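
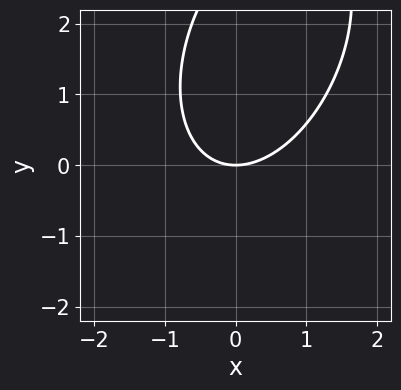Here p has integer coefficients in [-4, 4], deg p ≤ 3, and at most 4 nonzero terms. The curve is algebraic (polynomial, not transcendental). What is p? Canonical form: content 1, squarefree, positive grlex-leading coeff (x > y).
1. Degree: a generic line meets the curve in up to 2 points, so deg p = 2.
2. Checking where it meets the axes: it meets the x-axis at x = 0 (among the integer gridlines); it crosses the y-axis at the gridline y = 0.
3. These observations pin down the coefficients.

2*x^2 - x*y + y^2 - 3*y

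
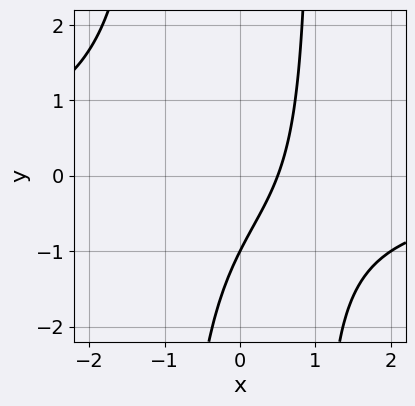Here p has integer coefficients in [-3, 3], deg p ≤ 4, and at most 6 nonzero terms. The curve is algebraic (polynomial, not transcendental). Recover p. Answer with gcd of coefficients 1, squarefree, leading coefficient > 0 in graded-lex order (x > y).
First, the degree is 3 — a generic line meets the curve in up to 3 points.
Then, against the integer gridlines: one y-axis crossing is at y = -1.
Finally, fitting integer coefficients to these (and the overall shape) gives p.

x^2*y + 2*x - y - 1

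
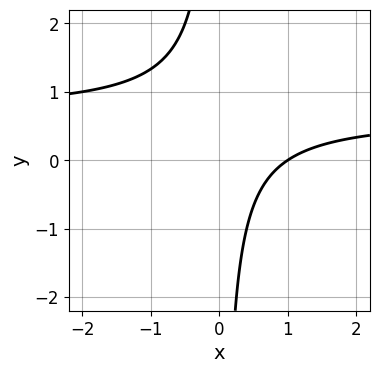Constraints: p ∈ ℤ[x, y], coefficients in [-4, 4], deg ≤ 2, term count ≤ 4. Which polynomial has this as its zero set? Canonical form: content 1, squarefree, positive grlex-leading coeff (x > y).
First, degree: no degree-1 curve has this shape, so deg p = 2.
Next, against the integer gridlines: the curve avoids every integer y-axis point in the box; one x-axis crossing is at x = 1.
Finally, matching integer coefficients to the picture gives p.

3*x*y - 2*x + 2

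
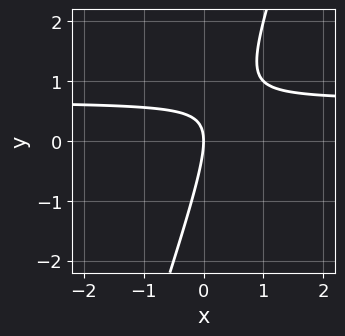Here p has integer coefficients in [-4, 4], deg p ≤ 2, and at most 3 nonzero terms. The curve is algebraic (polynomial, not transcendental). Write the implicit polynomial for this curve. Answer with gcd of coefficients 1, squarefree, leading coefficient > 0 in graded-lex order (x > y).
Degree: a generic line meets the curve in up to 2 points, so deg p = 2.
Observable constraints: one y-axis crossing is at y = 0; it meets the x-axis at x = 0 (among the integer gridlines).
Together with the visible shape, these determine p as stated.

3*x*y - y^2 - 2*x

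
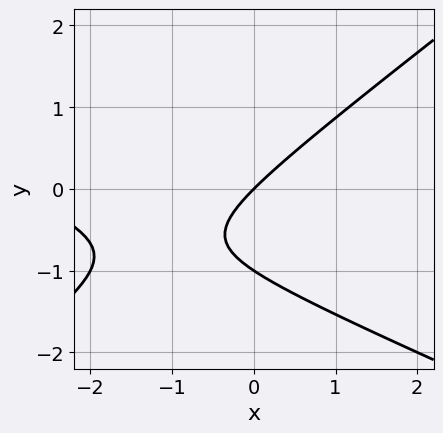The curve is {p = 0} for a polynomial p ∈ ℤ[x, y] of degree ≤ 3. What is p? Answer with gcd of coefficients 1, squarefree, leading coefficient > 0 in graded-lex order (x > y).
1. Degree: a generic line meets the curve in up to 2 points, so deg p = 2.
2. Reading off the gridlines: one x-axis crossing is at x = 0; the y-axis gridline crossings are at y ∈ {-1, 0}.
3. Together with the visible shape, these determine p as stated.

x^2 + x*y - 3*y^2 + 3*x - 3*y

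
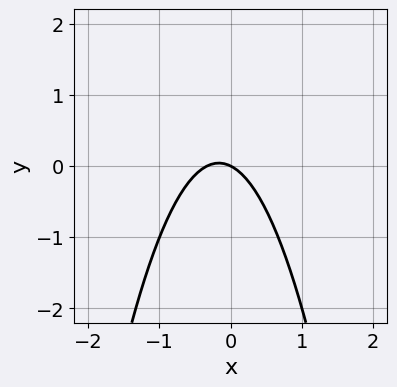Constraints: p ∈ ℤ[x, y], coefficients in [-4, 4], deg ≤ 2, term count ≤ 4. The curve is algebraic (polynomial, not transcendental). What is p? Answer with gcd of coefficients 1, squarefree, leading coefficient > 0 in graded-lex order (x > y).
(a) The degree is 2 — the shape is more complex than any degree-1 curve.
(b) Observable constraints: it meets the x-axis at x = 0 (among the integer gridlines); it crosses the y-axis at the gridline y = 0.
(c) Assembling these constraints gives the stated polynomial.

3*x^2 + x + 2*y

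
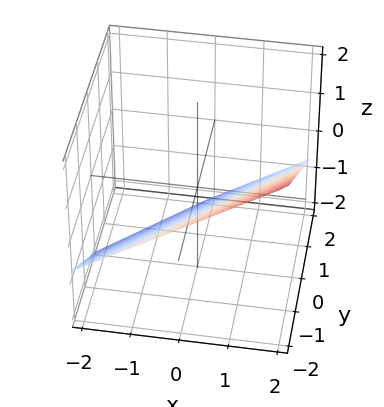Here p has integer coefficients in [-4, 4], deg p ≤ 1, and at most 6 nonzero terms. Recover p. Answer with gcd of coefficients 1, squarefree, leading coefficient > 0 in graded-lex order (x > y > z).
2*x - 2*y - 3*z - 2

First, deg p = 1. The surface is flat (a plane).
Next, checking where it meets the axes: it meets the y-axis at y = -1 (among the integer gridlines); it crosses the x-axis at the gridline x = 1.
Finally, the integer polynomial consistent with all of this is the stated p.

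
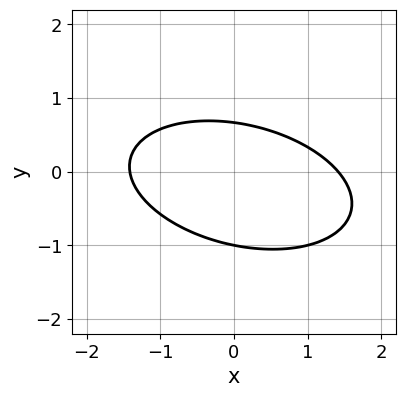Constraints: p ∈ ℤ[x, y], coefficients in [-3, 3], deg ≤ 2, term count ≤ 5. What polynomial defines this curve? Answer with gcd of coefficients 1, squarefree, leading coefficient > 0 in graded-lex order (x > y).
x^2 + x*y + 3*y^2 + y - 2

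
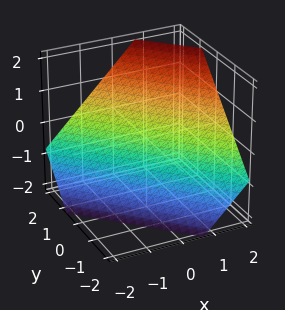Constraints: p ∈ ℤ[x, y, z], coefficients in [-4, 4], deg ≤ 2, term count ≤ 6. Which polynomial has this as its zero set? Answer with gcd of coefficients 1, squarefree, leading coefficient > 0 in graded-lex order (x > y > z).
3*x + 3*y - 3*z - 2

First, degree: the surface is flat (a plane), so deg p = 1.
Finally, matching integer coefficients to the picture gives p.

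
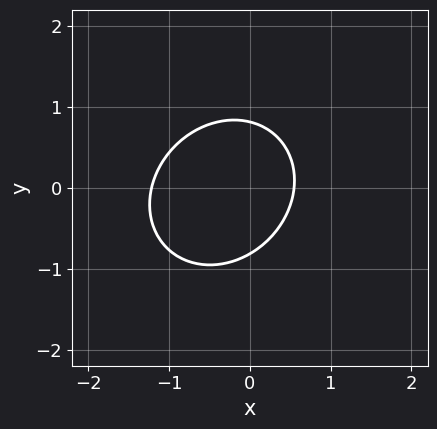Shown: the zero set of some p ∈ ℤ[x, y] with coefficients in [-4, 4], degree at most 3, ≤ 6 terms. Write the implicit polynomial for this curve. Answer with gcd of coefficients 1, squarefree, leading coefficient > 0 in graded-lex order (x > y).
3*x^2 - x*y + 3*y^2 + 2*x - 2

1. The degree is 2 — the shape is more complex than any degree-1 curve.
2. Putting this together gives p.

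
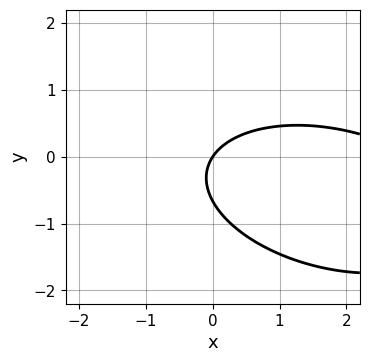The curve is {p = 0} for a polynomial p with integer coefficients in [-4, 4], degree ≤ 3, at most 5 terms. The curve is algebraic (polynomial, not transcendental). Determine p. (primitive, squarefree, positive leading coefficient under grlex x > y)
1. The degree is 2 — a generic line meets the curve in up to 2 points.
2. From the axis intercepts and sections: it crosses the y-axis at the gridline y = 0; it crosses the x-axis at the gridline x = 0.
3. Assembling these constraints gives the stated polynomial.

x^2 + x*y + 3*y^2 - 3*x + 2*y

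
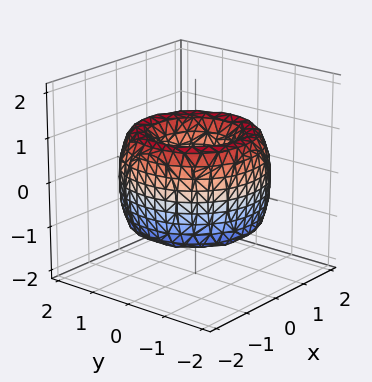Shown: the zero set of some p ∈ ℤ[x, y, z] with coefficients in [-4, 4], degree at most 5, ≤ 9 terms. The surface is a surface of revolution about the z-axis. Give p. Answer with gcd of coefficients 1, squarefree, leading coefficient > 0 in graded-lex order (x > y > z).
First, deg p = 4. No degree-3 surface has this shape.
Next, symmetries: the z-axis is an axis of rotation, so x and y enter only as x² + y².
Then, from the visible intercepts: no z-intercept at any integer in the box; a circular section at z = 0 has radius between 0 and 1.
Finally, putting this together gives p.

x^4 + 2*x^2*y^2 + y^4 - 3*x^2 - 3*y^2 + z^2 + 1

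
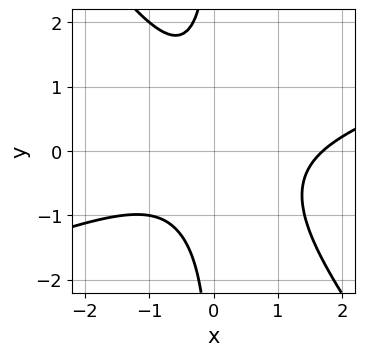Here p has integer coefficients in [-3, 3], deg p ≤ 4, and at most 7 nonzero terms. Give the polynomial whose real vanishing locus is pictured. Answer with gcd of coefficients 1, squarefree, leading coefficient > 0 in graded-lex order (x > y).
x^3 - 2*x^2*y - 2*x*y^2 - x^2 - 2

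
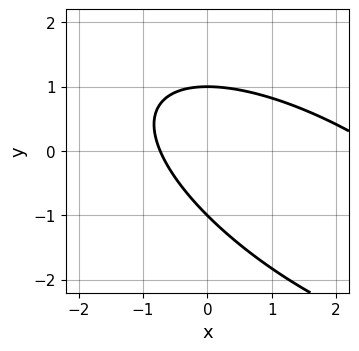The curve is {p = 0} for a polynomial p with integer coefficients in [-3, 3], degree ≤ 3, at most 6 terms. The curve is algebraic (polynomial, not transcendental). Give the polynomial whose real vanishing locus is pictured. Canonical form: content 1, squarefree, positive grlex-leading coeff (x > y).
First, degree: a generic line meets the curve in up to 2 points, so deg p = 2.
Next, checking where it meets the axes: among the integer gridlines, it crosses the y-axis at y ∈ {-1, 1}.
Finally, putting this together gives p.

x^2 + 2*x*y + 2*y^2 - 2*x - 2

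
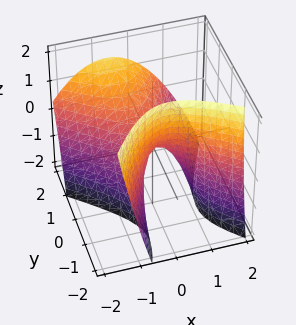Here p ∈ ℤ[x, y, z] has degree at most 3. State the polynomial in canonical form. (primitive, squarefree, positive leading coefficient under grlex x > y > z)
First, the degree is 2 — no degree-1 surface has this shape.
Then, from the visible intercepts: it crosses the y-axis at the gridline y = 0; it meets the x-axis at x = 0 (among the integer gridlines).
Finally, the integer polynomial consistent with all of this is the stated p.

3*x^2 + 2*x*y - 2*y^2 + 2*y*z + 2*z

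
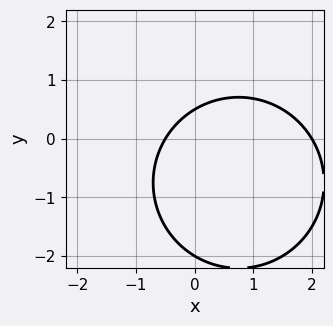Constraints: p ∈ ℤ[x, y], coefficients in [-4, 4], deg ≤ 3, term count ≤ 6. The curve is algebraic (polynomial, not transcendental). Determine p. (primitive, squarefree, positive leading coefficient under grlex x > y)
2*x^2 + 2*y^2 - 3*x + 3*y - 2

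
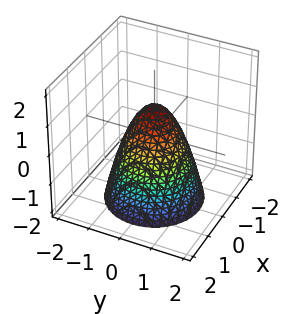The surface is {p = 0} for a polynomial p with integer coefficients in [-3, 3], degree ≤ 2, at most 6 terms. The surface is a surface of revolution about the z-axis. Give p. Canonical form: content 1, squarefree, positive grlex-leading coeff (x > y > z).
3*x^2 + 3*y^2 + 2*z - 2

(a) Degree: the shape is more complex than any degree-1 surface, so deg p = 2.
(b) Symmetry: the surface is invariant under rotation about z: p = q(x² + y², z).
(c) From the visible intercepts: a circular section at z = -2 has radius between 1 and 2; it crosses the z-axis at the gridline z = 1.
(d) The integer polynomial consistent with all of this is the stated p.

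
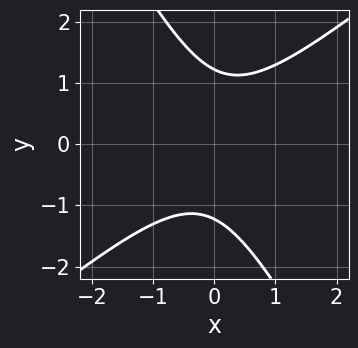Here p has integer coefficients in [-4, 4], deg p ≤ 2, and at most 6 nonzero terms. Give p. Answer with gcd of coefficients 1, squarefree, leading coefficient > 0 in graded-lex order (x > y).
First, deg p = 2. No degree-1 curve has this shape.
Then, observable constraints: no x-intercept at any integer in the box.
Finally, matching integer coefficients to the picture gives p.

3*x^2 - 2*x*y - 2*y^2 + 3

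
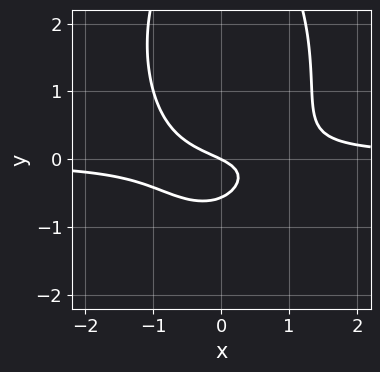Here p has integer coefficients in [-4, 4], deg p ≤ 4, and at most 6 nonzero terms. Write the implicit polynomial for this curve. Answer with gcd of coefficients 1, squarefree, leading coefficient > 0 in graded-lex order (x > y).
The degree is 3 — no degree-2 curve has this shape.
From the axis intercepts and sections: one x-axis crossing is at x = 0; one y-axis crossing is at y = 0.
Solving for integer coefficients yields p as stated.

3*x^2*y + y^3 - 3*y^2 - x - 2*y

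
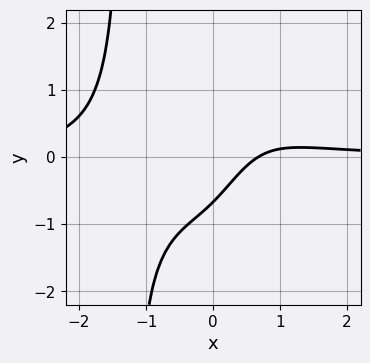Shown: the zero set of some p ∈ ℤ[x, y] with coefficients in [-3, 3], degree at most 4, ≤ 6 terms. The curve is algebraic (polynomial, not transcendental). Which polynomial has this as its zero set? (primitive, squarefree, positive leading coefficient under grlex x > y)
(a) Degree: the shape is more complex than any degree-3 curve, so deg p = 4.
(b) Matching integer coefficients to the picture gives p.

3*x^3*y + 2*x^2*y - 3*x + 3*y + 2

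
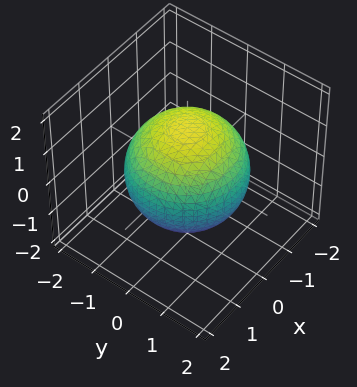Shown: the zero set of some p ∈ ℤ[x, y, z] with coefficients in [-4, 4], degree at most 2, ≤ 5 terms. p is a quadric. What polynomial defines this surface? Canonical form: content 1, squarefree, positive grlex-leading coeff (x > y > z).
x^2 + y^2 + z^2 - 2

1. deg p = 2. Bounded and convex; a quadric.
2. Symmetries: it's symmetric under z → −z, forcing even powers of z; rotational symmetry about the z-axis ⇒ p depends on x, y only through x² + y².
3. From the axis intercepts and sections: a circular section at z = 0 has radius between 1 and 2.
4. Assembling these constraints gives the stated polynomial.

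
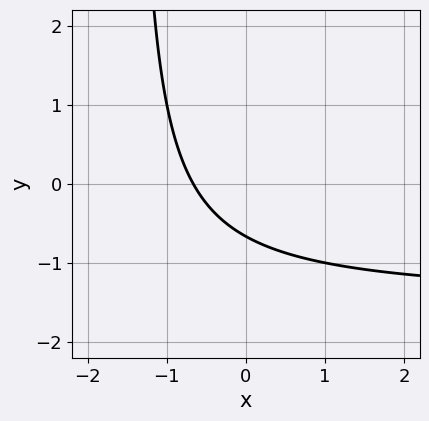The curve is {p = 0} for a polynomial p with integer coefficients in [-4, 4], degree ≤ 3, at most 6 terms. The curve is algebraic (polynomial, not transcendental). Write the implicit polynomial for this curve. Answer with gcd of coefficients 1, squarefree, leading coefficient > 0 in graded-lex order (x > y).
deg p = 2. The shape is more complex than any degree-1 curve.
Putting this together gives p.

2*x*y + 3*x + 3*y + 2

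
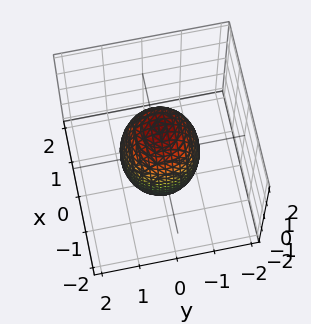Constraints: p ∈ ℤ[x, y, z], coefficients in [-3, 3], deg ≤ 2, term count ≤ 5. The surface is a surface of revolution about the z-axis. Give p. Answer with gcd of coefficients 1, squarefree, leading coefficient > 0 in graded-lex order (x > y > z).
1. Degree: a generic line meets the surface in up to 2 points, so deg p = 2.
2. Symmetries: the z-axis is an axis of rotation, so x and y enter only as x² + y².
3. From the visible intercepts: a circular section at z = -1 has radius between 0 and 1; among the integer gridlines, it crosses the x-axis at x ∈ {-1, 1}; among the integer gridlines, it crosses the y-axis at y ∈ {-1, 1}.
4. The integer polynomial consistent with all of this is the stated p.

3*x^2 + 3*y^2 + z^2 - 3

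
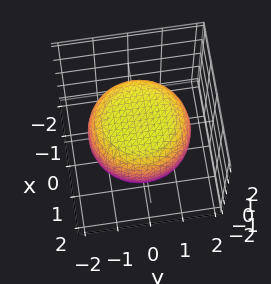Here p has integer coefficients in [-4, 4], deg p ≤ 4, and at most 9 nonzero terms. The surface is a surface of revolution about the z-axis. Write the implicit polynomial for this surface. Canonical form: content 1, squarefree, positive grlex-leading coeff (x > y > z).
x^4 + 2*x^2*y^2 + y^4 - x^2 - y^2 + 3*z^2 - 3

1. deg p = 4.
2. By symmetry, every cross-section ⟂ z is a circle, so x, y appear only via x² + y².
3. From the visible intercepts: among the integer gridlines, it crosses the z-axis at z ∈ {-1, 1}; a circular section at z = 0 has radius between 1 and 2.
4. These observations pin down the coefficients.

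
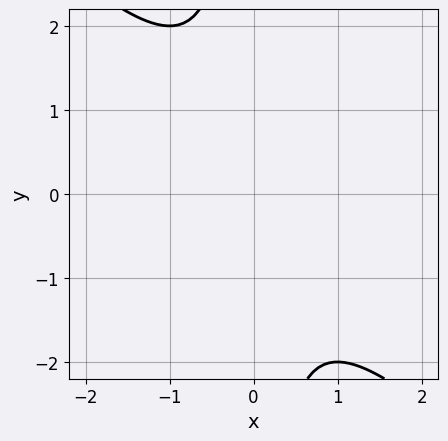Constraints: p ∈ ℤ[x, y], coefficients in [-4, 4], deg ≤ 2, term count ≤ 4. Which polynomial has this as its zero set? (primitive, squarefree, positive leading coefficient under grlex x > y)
First, deg p = 2. A generic line meets the curve in up to 2 points.
Then, checking where it meets the axes: no x-intercept at any integer in the box; no y-intercept at any integer in the box.
Finally, solving for integer coefficients yields p as stated.

x^2 + x*y + 1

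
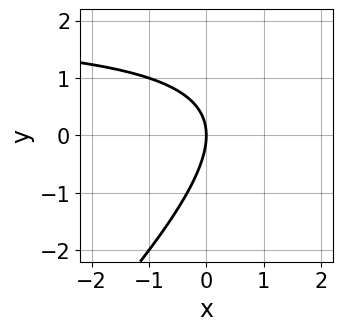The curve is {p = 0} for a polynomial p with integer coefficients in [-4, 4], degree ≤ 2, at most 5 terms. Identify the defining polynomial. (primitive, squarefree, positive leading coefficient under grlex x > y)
x*y - y^2 - 2*x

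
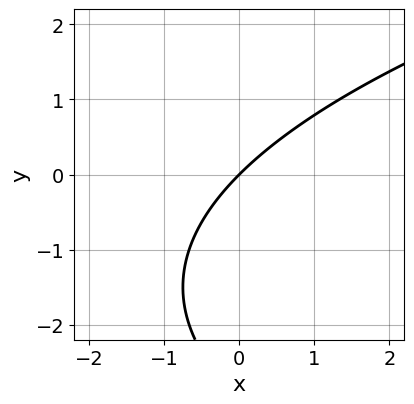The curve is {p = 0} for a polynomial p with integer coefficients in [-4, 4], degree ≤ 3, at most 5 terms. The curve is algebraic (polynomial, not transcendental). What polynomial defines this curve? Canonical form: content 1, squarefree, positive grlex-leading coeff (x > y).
(a) The degree is 2 — no degree-1 curve has this shape.
(b) Against the integer gridlines: it crosses the x-axis at the gridline x = 0; it meets the y-axis at y = 0 (among the integer gridlines).
(c) Together with the visible shape, these determine p as stated.

y^2 - 3*x + 3*y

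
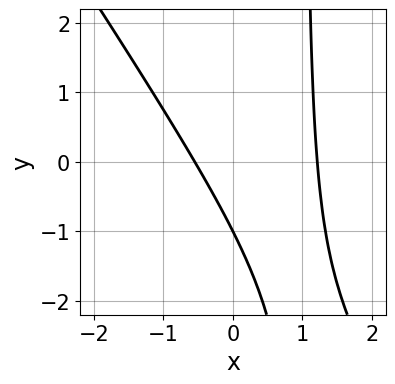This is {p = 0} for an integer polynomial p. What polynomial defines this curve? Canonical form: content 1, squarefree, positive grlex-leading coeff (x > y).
First, the degree is 2 — a generic line meets the curve in up to 2 points.
Next, observable constraints: one y-axis crossing is at y = -1.
Finally, assembling these constraints gives the stated polynomial.

3*x^2 + 2*x*y - 2*x - 2*y - 2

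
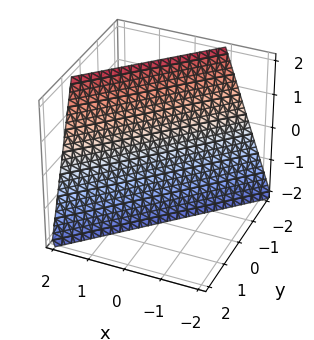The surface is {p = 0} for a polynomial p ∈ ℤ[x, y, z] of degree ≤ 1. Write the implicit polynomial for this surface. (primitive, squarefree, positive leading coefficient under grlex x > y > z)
3*x - 3*y - z - 2

First, deg p = 1. Every cross-section is a straight line — this is a plane.
Then, checking where it meets the axes: it meets the z-axis at z = -2 (among the integer gridlines).
Finally, solving for integer coefficients yields p as stated.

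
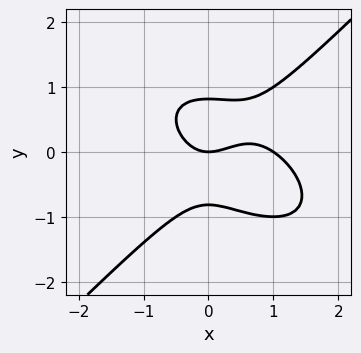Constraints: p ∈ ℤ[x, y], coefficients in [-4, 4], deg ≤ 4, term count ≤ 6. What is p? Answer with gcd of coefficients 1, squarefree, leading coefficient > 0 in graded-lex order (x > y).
2*x^3 + x^2*y - 3*y^3 - 2*x^2 + 2*y

1. deg p = 3.
2. Observable constraints: among the integer gridlines, it crosses the x-axis at x ∈ {0, 1}; one y-axis crossing is at y = 0.
3. These observations pin down the coefficients.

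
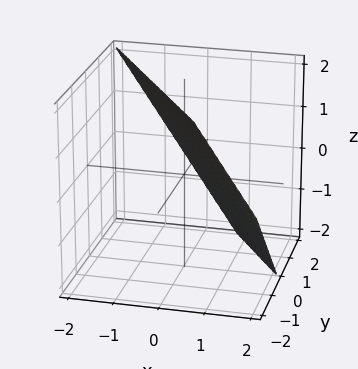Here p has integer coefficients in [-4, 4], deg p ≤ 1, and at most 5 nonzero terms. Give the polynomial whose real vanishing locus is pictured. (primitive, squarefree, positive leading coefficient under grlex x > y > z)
3*x + 2*y + 2*z - 2

1. deg p = 1. Every cross-section is a straight line — this is a plane.
2. Observable constraints: one y-axis crossing is at y = 1; it crosses the z-axis at the gridline z = 1.
3. Matching integer coefficients to the picture gives p.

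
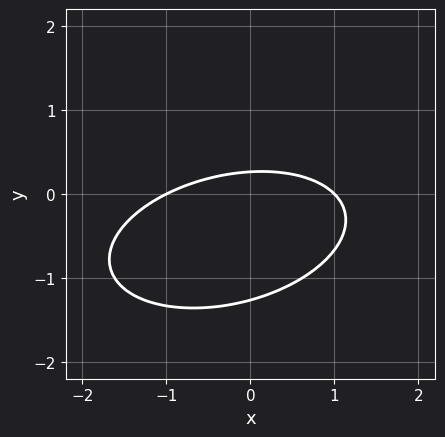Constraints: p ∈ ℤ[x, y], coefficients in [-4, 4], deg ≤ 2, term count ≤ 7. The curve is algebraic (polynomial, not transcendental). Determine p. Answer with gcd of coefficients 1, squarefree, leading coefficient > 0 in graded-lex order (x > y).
x^2 - x*y + 3*y^2 + 3*y - 1

First, degree: the shape is more complex than any degree-1 curve, so deg p = 2.
Then, checking where it meets the axes: the x-axis gridline crossings are at x ∈ {-1, 1}.
Finally, the integer polynomial consistent with all of this is the stated p.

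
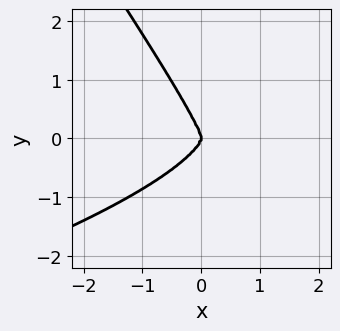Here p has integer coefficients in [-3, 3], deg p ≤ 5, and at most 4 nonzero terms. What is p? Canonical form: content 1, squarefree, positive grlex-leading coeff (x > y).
1. Degree: the shape is more complex than any degree-3 curve, so deg p = 4.
2. Observable constraints: it crosses the x-axis at the gridline x = 0; one y-axis crossing is at y = 0.
3. These observations pin down the coefficients.

3*x*y^3 + 2*y^4 + 3*x^3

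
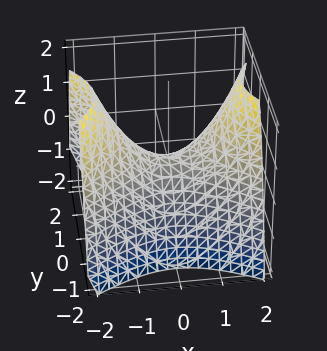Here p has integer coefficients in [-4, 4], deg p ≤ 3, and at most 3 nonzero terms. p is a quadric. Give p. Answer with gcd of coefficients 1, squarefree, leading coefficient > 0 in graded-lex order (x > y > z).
2*x^2 - 3*y^2 - 3*z

Degree: a hyperbolic paraboloid; a quadric, so deg p = 2.
Symmetries: it's symmetric under y → −y, forcing even powers of y; mirror symmetry x ↦ −x ⇒ only even powers of x.
Observable constraints: it crosses the x-axis at the gridline x = 0; it crosses the z-axis at the gridline z = 0; it meets the y-axis at y = 0 (among the integer gridlines).
Fitting integer coefficients to these (and the overall shape) gives p.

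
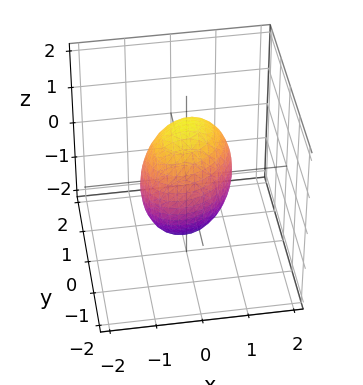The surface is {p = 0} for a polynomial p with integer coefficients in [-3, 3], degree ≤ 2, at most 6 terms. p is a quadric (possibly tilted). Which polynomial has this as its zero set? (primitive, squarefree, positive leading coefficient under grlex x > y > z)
The degree is 2 — no degree-1 surface has this shape.
Reading off the gridlines: the y-axis gridline crossings are at y ∈ {-1, 1}; among the integer gridlines, it crosses the x-axis at x ∈ {-1, 1}.
These observations pin down the coefficients.

2*x^2 - x*y + 2*y^2 + z^2 - 2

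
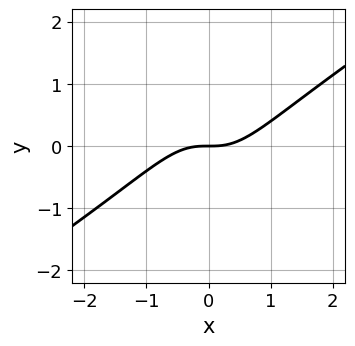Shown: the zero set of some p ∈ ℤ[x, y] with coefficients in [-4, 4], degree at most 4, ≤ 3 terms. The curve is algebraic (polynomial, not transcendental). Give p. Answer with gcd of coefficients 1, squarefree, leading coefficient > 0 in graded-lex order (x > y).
The degree is 3 — no degree-2 curve has this shape.
From the axis intercepts and sections: it meets the x-axis at x = 0 (among the integer gridlines); one y-axis crossing is at y = 0.
Together with the visible shape, these determine p as stated.

2*x^3 - 3*x^2*y - 2*y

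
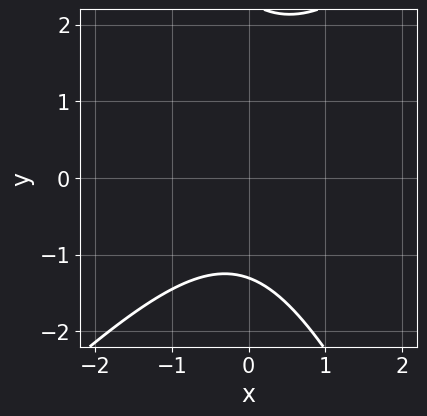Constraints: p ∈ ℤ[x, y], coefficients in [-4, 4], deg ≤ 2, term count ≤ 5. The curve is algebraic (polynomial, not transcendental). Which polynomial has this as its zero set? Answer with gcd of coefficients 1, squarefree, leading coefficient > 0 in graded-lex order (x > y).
1. Degree: a generic line meets the curve in up to 2 points, so deg p = 2.
2. From the axis intercepts and sections: no x-intercept at any integer in the box.
3. Solving for integer coefficients yields p as stated.

2*x^2 - x*y - y^2 + y + 3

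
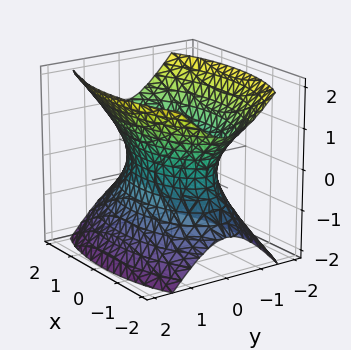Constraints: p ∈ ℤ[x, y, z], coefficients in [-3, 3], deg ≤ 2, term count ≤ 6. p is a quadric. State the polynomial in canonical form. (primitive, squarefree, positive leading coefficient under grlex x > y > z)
deg p = 2. One connected sheet with a waist; a quadric.
Symmetries: mirror symmetry z ↦ −z ⇒ only even powers of z; the x ↦ −x reflection is a symmetry, so x appears only in even powers; mirror symmetry y ↦ −y ⇒ only even powers of y.
Checking where it meets the axes: it misses every integer gridline on the z-axis.
The integer polynomial consistent with all of this is the stated p.

x^2 + 3*y^2 - 2*z^2 - 2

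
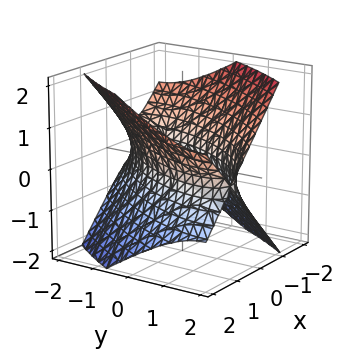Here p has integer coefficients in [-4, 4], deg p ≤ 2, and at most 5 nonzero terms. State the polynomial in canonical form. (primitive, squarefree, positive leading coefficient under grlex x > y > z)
(a) Degree: no degree-1 surface has this shape, so deg p = 2.
(b) Reading off the gridlines: it misses every integer gridline on the z-axis; among the integer gridlines, it crosses the x-axis at x ∈ {-1, 1}.
(c) These observations pin down the coefficients.

2*x^2 - 2*x*y + y^2 - 2*z^2 - 2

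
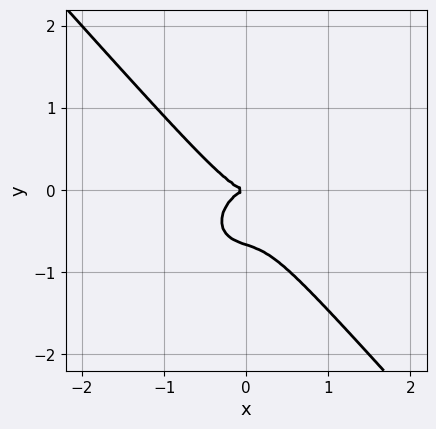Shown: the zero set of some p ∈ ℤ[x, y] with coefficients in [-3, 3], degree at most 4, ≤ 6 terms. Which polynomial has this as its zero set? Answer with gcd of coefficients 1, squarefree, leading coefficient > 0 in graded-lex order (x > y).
(a) The degree is 3 — no degree-2 curve has this shape.
(b) Checking where it meets the axes: one x-axis crossing is at x = 0; one y-axis crossing is at y = 0.
(c) Solving for integer coefficients yields p as stated.

3*x^3 + x*y^2 + 3*y^3 + 2*y^2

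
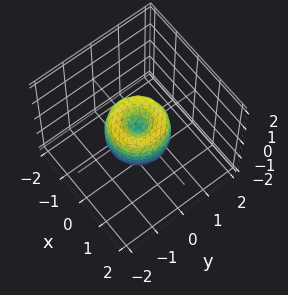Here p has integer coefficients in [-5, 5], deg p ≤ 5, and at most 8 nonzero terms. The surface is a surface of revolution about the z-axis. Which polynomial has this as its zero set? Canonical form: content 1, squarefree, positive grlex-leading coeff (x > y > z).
2*x^4 + 4*x^2*y^2 + 2*y^4 - 2*x^2 - 2*y^2 + z^2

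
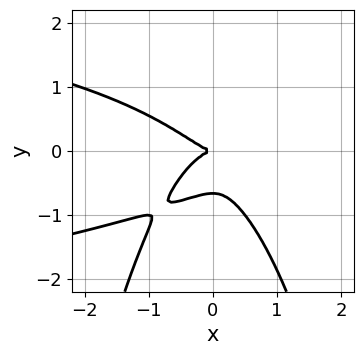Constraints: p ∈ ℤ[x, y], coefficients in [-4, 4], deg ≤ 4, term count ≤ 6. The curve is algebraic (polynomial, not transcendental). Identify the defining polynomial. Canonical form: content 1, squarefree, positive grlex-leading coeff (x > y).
3*x^2*y^2 + 2*x^3 + 3*y^3 + 2*y^2

1. deg p = 4. A generic line meets the curve in up to 4 points.
2. Reading off the gridlines: one y-axis crossing is at y = 0; one x-axis crossing is at x = 0.
3. Together with the visible shape, these determine p as stated.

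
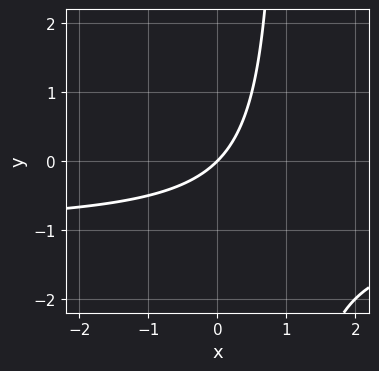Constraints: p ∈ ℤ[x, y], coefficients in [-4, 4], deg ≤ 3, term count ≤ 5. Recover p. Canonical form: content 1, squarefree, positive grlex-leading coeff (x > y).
The degree is 2 — a generic line meets the curve in up to 2 points.
From the visible intercepts: one y-axis crossing is at y = 0; one x-axis crossing is at x = 0.
Putting this together gives p.

x*y + x - y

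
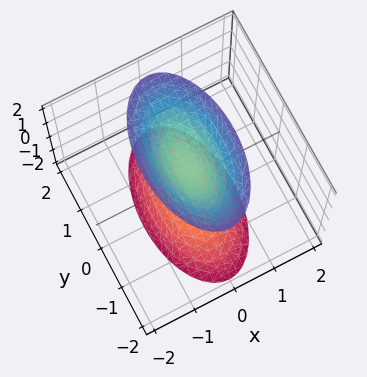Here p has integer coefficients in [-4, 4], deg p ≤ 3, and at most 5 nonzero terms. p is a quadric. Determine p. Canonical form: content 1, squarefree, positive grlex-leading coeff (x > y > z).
3*x^2 + y^2 - z^2 + 1

There are 2 components. They look like related sheets of one shape, so recover p as a whole.
The degree is 2 — two sheets facing apart; a quadric.
Symmetries: it's symmetric under y → −y, forcing even powers of y; it's symmetric under x → −x, forcing even powers of x; mirror symmetry z ↦ −z ⇒ only even powers of z.
Reading off the gridlines: the z-axis gridline crossings are at z ∈ {-1, 1}; no y-intercept at any integer in the box.
Assembling these constraints gives the stated polynomial.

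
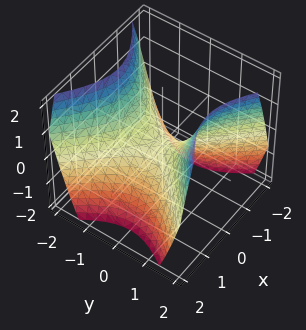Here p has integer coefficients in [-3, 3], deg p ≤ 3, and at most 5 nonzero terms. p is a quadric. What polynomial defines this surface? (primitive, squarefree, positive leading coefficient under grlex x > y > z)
x^2 - y^2 + z

First, degree: a saddle surface; a quadric, so deg p = 2.
Next, symmetries: it's symmetric under x → −x, forcing even powers of x; it's symmetric under y → −y, forcing even powers of y.
Next, checking where it meets the axes: one x-axis crossing is at x = 0; it meets the z-axis at z = 0 (among the integer gridlines); one y-axis crossing is at y = 0.
Finally, together with the visible shape, these determine p as stated.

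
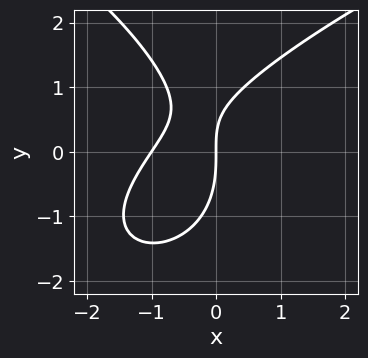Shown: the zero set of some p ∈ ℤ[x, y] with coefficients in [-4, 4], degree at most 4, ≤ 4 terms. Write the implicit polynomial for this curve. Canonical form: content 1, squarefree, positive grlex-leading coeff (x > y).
y^3 - 3*x^2 + 2*x*y - 3*x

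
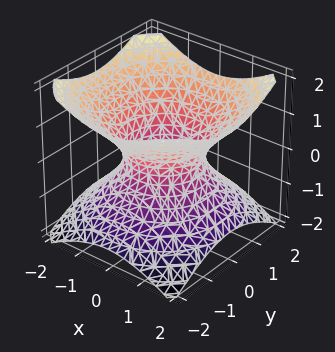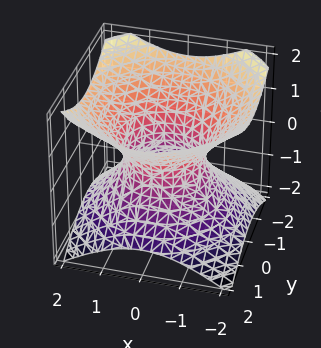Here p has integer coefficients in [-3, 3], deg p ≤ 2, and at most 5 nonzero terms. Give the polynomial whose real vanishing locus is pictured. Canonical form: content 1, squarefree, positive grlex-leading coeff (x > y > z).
2*x^2 + 2*y^2 - 3*z^2 - 2

Degree: one connected sheet with a waist; a quadric, so deg p = 2.
Symmetries: every cross-section ⟂ z is a circle, so x, y appear only via x² + y²; it's symmetric under z → −z, forcing even powers of z.
Observable constraints: the surface avoids every integer z-axis point in the box; among the integer gridlines, it crosses the y-axis at y ∈ {-1, 1}; among the integer gridlines, it crosses the x-axis at x ∈ {-1, 1}.
Matching integer coefficients to the picture gives p.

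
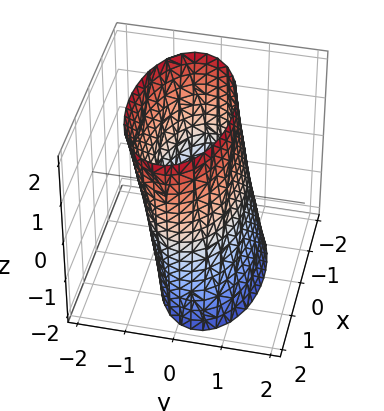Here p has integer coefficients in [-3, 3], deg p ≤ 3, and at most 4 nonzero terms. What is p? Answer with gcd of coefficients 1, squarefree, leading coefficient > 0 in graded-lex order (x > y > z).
x^2 + 3*y^2 + y*z - 3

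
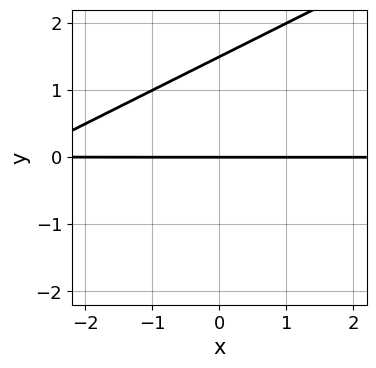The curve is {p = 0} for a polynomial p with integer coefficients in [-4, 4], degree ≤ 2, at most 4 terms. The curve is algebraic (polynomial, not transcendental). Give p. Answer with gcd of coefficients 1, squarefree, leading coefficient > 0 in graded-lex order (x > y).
x*y - 2*y^2 + 3*y

(a) Degree: no degree-1 curve has this shape, so deg p = 2.
(b) Against the integer gridlines: the visible x-axis segment lies entirely on the curve; one y-axis crossing is at y = 0.
(c) Solving for integer coefficients yields p as stated.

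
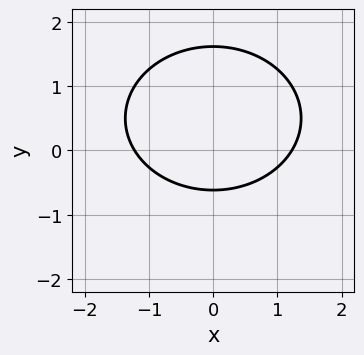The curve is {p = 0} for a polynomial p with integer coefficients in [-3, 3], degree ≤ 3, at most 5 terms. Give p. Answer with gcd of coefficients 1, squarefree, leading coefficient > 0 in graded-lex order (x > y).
2*x^2 + 3*y^2 - 3*y - 3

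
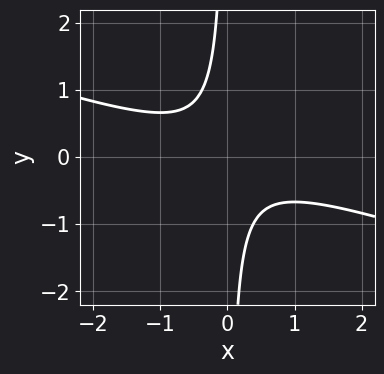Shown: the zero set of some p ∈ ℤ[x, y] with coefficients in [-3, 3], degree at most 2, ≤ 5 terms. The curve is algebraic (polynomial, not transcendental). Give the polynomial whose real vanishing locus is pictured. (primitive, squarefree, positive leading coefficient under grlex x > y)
x^2 + 3*x*y + 1

deg p = 2. The shape is more complex than any degree-1 curve.
From the axis intercepts and sections: the curve avoids every integer x-axis point in the box; the curve avoids every integer y-axis point in the box.
The integer polynomial consistent with all of this is the stated p.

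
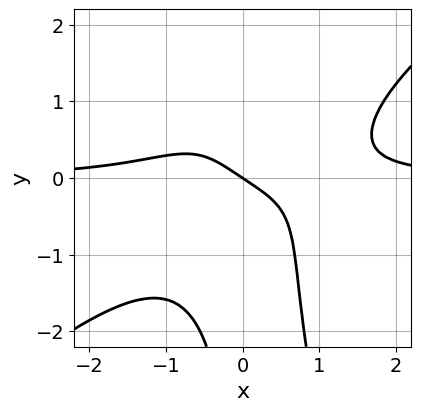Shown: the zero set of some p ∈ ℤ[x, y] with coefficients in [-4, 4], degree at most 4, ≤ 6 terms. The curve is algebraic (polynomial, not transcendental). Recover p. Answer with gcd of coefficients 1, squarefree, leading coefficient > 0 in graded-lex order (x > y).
3*x^3*y - 3*x^2*y^2 - x*y^3 - 2*x - 3*y

Degree: a generic line meets the curve in up to 4 points, so deg p = 4.
From the axis intercepts and sections: it meets the y-axis at y = 0 (among the integer gridlines); one x-axis crossing is at x = 0.
Fitting integer coefficients to these (and the overall shape) gives p.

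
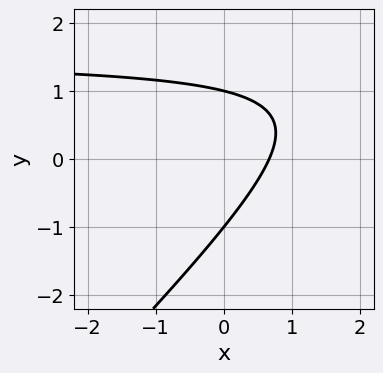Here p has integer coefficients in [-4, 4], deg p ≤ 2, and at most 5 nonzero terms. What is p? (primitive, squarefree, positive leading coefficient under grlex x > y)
2*x*y - 2*y^2 - 3*x + 2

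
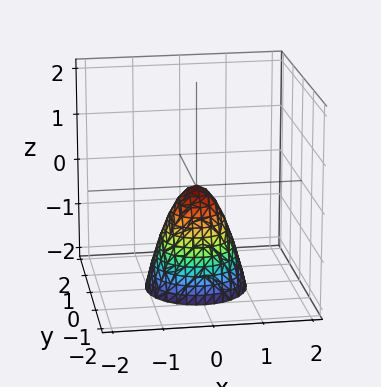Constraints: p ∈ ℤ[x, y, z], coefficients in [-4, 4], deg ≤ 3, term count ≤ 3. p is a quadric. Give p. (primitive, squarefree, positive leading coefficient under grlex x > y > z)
2*x^2 + 2*y^2 + z

(a) deg p = 2. A single bowl opening along one axis; a quadric.
(b) Symmetry: every cross-section ⟂ z is a circle, so x, y appear only via x² + y².
(c) Reading off the gridlines: one z-axis crossing is at z = 0; it meets the x-axis at x = 0 (among the integer gridlines); it crosses the y-axis at the gridline y = 0.
(d) Assembling these constraints gives the stated polynomial.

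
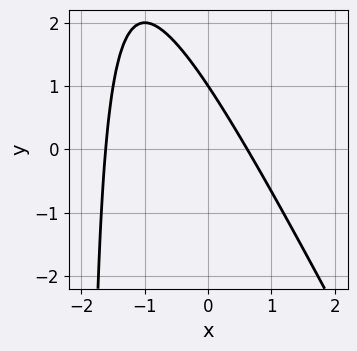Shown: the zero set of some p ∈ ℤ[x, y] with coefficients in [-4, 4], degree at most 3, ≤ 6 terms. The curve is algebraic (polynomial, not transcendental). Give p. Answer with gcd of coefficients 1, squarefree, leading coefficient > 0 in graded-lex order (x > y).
First, degree: the shape is more complex than any degree-1 curve, so deg p = 2.
Next, reading off the gridlines: it crosses the y-axis at the gridline y = 1.
Finally, fitting integer coefficients to these (and the overall shape) gives p.

2*x^2 + x*y + 2*x + 2*y - 2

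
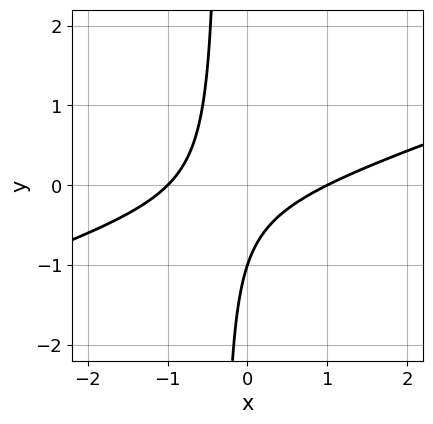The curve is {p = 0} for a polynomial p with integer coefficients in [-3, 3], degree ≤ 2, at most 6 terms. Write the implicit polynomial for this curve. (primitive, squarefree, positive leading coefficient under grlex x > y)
x^2 - 3*x*y - y - 1

1. Degree: a generic line meets the curve in up to 2 points, so deg p = 2.
2. From the visible intercepts: among the integer gridlines, it crosses the x-axis at x ∈ {-1, 1}; one y-axis crossing is at y = -1.
3. Fitting integer coefficients to these (and the overall shape) gives p.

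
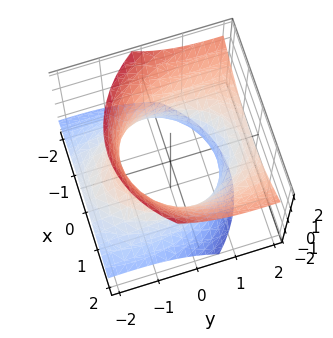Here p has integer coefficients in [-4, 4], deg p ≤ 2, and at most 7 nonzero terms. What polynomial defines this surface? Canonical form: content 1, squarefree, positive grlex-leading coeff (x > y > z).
2*x^2 + y^2 - 3*y*z - 2*z^2 - 3

(a) deg p = 2. A generic line meets the surface in up to 2 points.
(b) Against the integer gridlines: the surface avoids every integer z-axis point in the box.
(c) The integer polynomial consistent with all of this is the stated p.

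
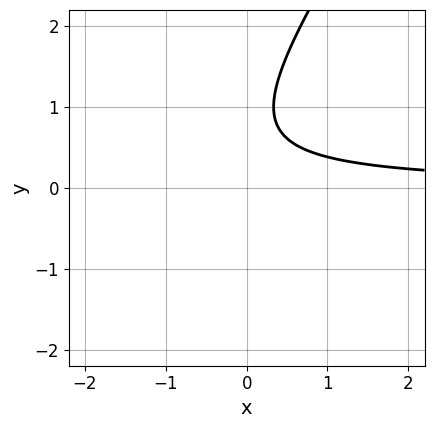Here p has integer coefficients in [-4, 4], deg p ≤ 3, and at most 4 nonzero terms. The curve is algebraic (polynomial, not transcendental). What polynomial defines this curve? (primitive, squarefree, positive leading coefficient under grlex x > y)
1. Degree: the shape is more complex than any degree-1 curve, so deg p = 2.
2. From the axis intercepts and sections: no y-intercept at any integer in the box; it misses every integer gridline on the x-axis.
3. Putting this together gives p.

3*x*y - 2*y^2 + 3*y - 2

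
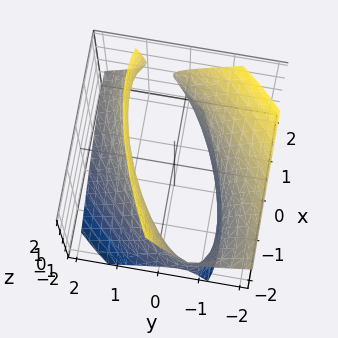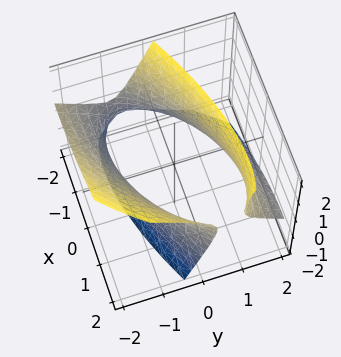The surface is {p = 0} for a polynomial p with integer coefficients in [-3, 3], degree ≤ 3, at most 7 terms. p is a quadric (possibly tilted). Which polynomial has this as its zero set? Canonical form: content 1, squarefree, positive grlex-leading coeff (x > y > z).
First, the degree is 2 — the shape is more complex than any degree-1 surface.
Next, observable constraints: the surface avoids every integer z-axis point in the box.
Finally, assembling these constraints gives the stated polynomial.

x^2 - 2*x*y + 2*y^2 + 2*y*z - z^2 - 3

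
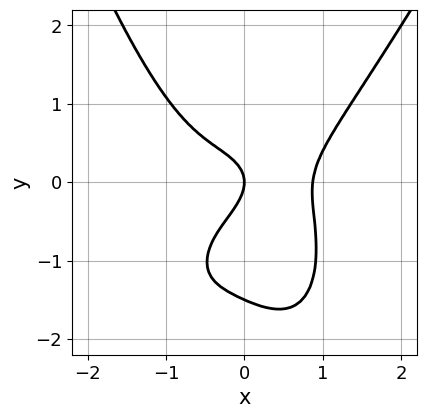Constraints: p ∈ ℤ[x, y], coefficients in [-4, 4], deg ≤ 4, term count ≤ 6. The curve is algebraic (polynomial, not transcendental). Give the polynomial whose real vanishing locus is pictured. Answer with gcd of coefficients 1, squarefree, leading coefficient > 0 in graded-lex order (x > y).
3*x^4 - x^3*y - 2*y^3 - 3*y^2 - 2*x

1. deg p = 4.
2. Observable constraints: one y-axis crossing is at y = 0; one x-axis crossing is at x = 0.
3. Putting this together gives p.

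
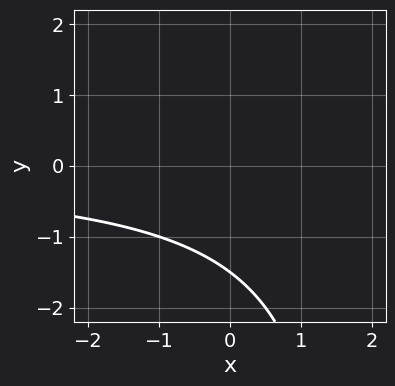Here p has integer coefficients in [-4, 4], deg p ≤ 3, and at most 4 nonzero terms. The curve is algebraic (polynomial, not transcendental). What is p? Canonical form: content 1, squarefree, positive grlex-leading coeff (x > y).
1. deg p = 2.
2. Reading off the gridlines: it misses every integer gridline on the x-axis.
3. Assembling these constraints gives the stated polynomial.

x*y - 2*y - 3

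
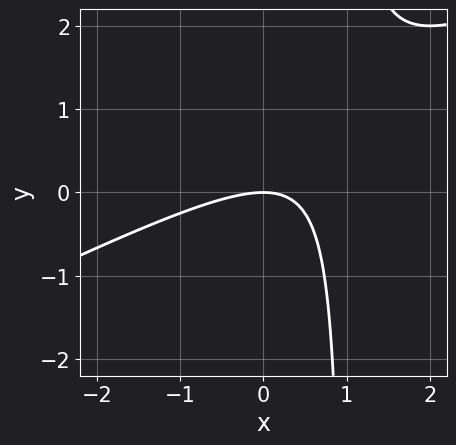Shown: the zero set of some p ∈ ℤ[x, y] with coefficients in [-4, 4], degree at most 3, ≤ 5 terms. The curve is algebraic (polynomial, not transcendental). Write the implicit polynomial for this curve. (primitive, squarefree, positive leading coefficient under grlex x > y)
1. Degree: no degree-1 curve has this shape, so deg p = 2.
2. Against the integer gridlines: one x-axis crossing is at x = 0; it crosses the y-axis at the gridline y = 0.
3. Matching integer coefficients to the picture gives p.

x^2 - 2*x*y + 2*y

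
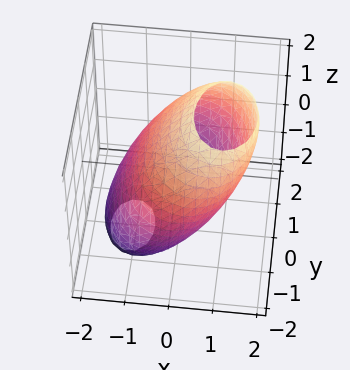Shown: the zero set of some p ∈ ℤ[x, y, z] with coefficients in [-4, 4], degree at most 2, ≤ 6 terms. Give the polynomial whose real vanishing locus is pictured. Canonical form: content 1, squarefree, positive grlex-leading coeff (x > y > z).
2*x^2 - 2*x*z + y^2 + z^2 - 3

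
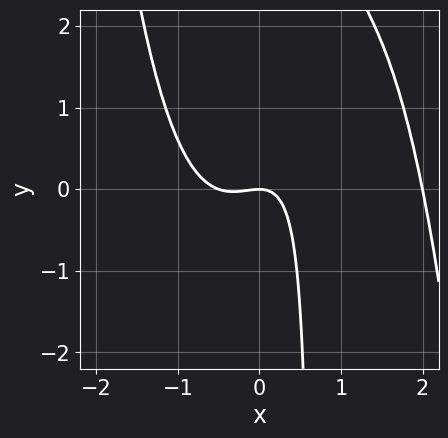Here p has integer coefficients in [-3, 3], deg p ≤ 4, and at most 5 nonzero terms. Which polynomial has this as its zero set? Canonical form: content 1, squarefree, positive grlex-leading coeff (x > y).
2*x^4 - 3*x^3 - 2*x^2 + 3*x*y - 2*y

First, the degree is 4 — the shape is more complex than any degree-3 curve.
Next, reading off the gridlines: among the integer gridlines, it crosses the x-axis at x ∈ {0, 2}; it meets the y-axis at y = 0 (among the integer gridlines).
Finally, together with the visible shape, these determine p as stated.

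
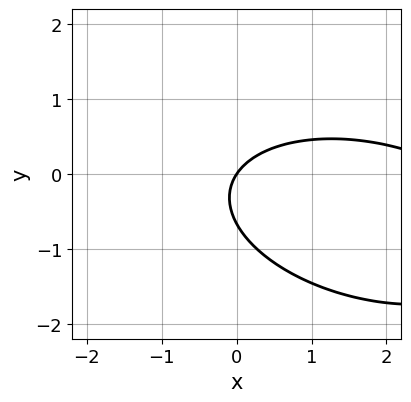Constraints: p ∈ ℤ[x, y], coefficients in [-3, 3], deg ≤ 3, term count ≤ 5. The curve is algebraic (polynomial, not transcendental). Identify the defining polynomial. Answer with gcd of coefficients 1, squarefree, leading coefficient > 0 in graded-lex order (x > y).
x^2 + x*y + 3*y^2 - 3*x + 2*y

deg p = 2.
From the visible intercepts: it meets the y-axis at y = 0 (among the integer gridlines); it crosses the x-axis at the gridline x = 0.
Fitting integer coefficients to these (and the overall shape) gives p.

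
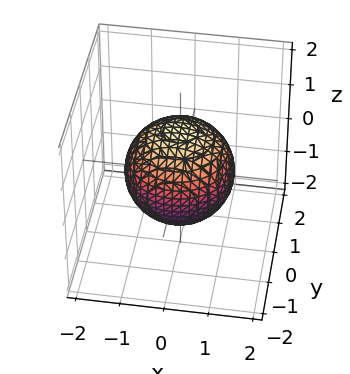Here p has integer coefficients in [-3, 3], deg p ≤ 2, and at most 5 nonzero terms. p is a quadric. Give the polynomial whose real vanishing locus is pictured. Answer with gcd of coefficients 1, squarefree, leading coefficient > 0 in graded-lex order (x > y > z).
2*x^2 + 2*y^2 + 2*z^2 - 3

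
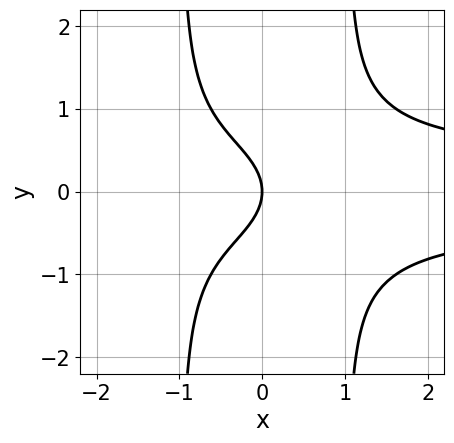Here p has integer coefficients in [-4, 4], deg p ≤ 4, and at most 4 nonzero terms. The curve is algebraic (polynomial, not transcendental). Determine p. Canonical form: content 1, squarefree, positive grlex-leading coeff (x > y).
x^2*y^2 - y^2 - x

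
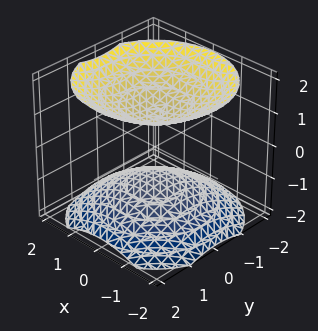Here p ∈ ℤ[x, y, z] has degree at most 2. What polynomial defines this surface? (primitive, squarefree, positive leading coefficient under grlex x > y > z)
2*x^2 + 2*y^2 - 3*z^2 + 3

I count 2 distinct pieces. They look like related sheets of one shape, so recover p as a whole.
Degree: the shape is more complex than any degree-1 surface, so deg p = 2.
Symmetries: the z-axis is an axis of rotation, so x and y enter only as x² + y².
From the axis intercepts and sections: the surface avoids every integer y-axis point in the box; among the integer gridlines, it crosses the z-axis at z ∈ {-1, 1}; the surface avoids every integer x-axis point in the box.
Fitting integer coefficients to these (and the overall shape) gives p.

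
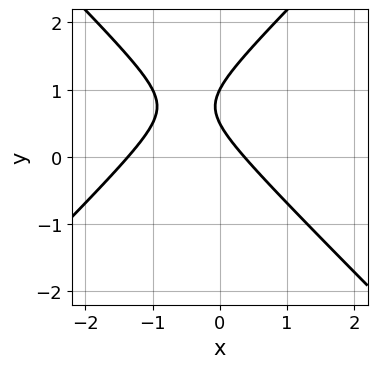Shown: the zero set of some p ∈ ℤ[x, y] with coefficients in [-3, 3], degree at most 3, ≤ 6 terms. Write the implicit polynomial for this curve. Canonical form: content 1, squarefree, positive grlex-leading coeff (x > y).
2*x^2 - 2*y^2 + 2*x + 3*y - 1

Degree: the shape is more complex than any degree-1 curve, so deg p = 2.
Reading off the gridlines: it crosses the y-axis at the gridline y = 1.
Together with the visible shape, these determine p as stated.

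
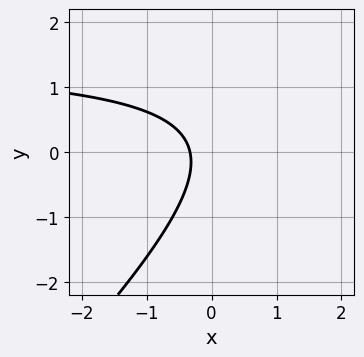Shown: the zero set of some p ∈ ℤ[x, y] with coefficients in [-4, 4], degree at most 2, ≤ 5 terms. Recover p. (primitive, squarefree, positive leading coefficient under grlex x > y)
2*x*y - 2*y^2 - 3*x - 1

deg p = 2.
Observable constraints: no y-intercept at any integer in the box.
Putting this together gives p.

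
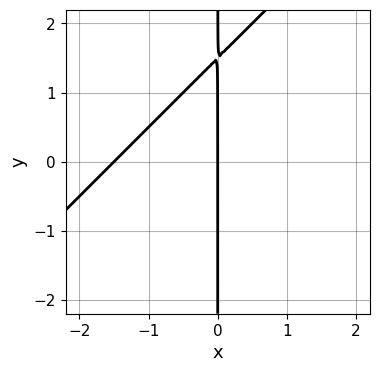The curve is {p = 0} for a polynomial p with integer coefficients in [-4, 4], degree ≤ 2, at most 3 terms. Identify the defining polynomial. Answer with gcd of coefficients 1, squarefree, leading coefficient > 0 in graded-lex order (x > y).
1. deg p = 2. A generic line meets the curve in up to 2 points.
2. From the axis intercepts and sections: one x-axis crossing is at x = 0; every point of the y-axis in the box is on the curve.
3. Together with the visible shape, these determine p as stated.

2*x^2 - 2*x*y + 3*x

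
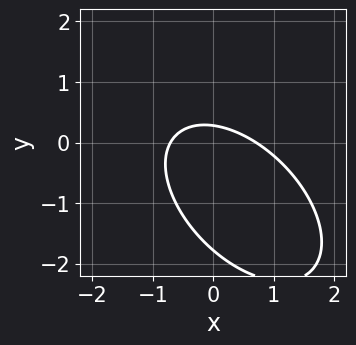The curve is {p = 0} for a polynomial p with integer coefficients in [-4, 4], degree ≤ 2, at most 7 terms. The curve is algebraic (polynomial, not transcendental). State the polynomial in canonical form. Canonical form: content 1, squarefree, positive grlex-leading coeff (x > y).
(a) Degree: no degree-1 curve has this shape, so deg p = 2.
(b) Putting this together gives p.

2*x^2 + 2*x*y + 2*y^2 + 3*y - 1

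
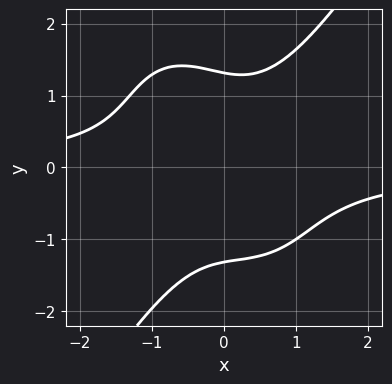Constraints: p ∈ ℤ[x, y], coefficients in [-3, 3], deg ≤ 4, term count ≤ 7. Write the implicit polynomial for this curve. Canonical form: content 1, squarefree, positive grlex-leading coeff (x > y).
3*x^3*y - y^4 - x*y^2 + 2*x^2 + 3

First, deg p = 4. A generic line meets the curve in up to 4 points.
Next, from the visible intercepts: no x-intercept at any integer in the box.
Finally, putting this together gives p.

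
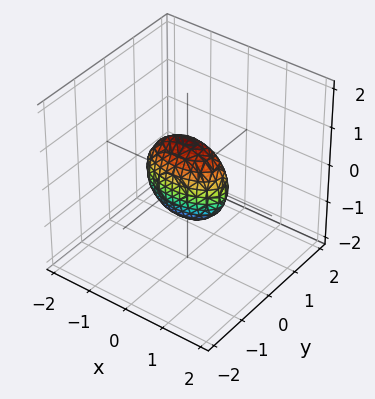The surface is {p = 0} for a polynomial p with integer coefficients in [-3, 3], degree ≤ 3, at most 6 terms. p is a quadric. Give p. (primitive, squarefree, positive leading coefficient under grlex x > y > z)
1. The degree is 2 — bounded and convex; a quadric.
2. Symmetries: it's symmetric under x → −x, forcing even powers of x; it's symmetric under y → −y, forcing even powers of y; it's symmetric under z → −z, forcing even powers of z.
3. Reading off the gridlines: among the integer gridlines, it crosses the x-axis at x ∈ {-1, 1}; the z-axis gridline crossings are at z ∈ {-1, 1}.
4. Putting this together gives p.

x^2 + 3*y^2 + z^2 - 1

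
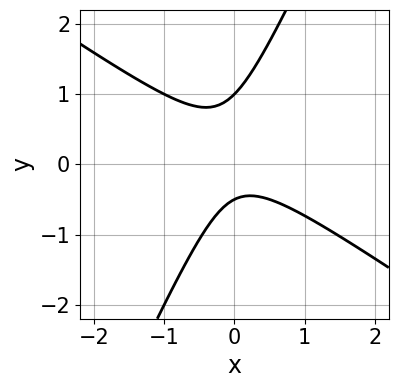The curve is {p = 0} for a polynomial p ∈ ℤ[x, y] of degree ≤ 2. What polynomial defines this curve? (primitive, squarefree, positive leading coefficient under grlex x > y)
First, deg p = 2. No degree-1 curve has this shape.
Then, reading off the gridlines: one y-axis crossing is at y = 1; it misses every integer gridline on the x-axis.
Finally, solving for integer coefficients yields p as stated.

3*x^2 + 3*x*y - 2*y^2 + y + 1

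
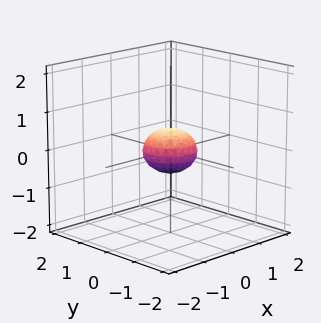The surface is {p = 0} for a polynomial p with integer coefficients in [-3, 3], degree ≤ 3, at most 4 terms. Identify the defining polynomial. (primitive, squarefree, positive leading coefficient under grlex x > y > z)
2*x^2 + 2*y^2 + 3*z^2 - 1

The degree is 2 — the shape is more complex than any degree-1 surface.
Symmetry: the z-axis is an axis of rotation, so x and y enter only as x² + y².
Against the integer gridlines: a circular section at z = 0 has radius between 0 and 1.
These observations pin down the coefficients.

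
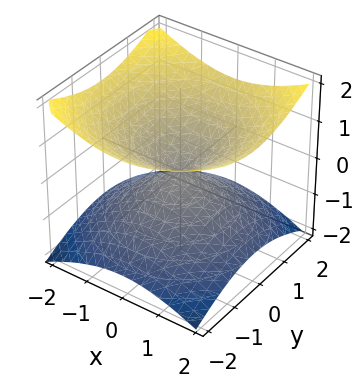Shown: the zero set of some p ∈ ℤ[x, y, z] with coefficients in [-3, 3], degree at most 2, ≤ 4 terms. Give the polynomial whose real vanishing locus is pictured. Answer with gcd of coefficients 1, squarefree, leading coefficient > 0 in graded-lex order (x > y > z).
x^2 + y^2 - 2*z^2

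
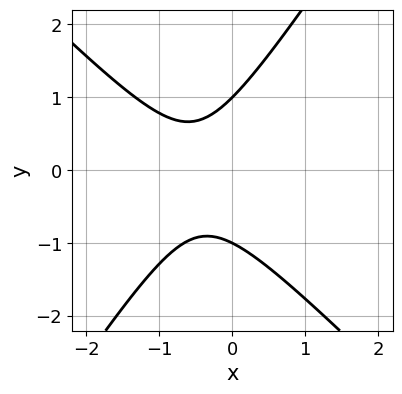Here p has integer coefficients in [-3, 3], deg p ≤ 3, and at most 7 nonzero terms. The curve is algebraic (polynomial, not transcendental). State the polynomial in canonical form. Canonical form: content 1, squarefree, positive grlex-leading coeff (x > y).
1. deg p = 2.
2. Observable constraints: it misses every integer gridline on the x-axis; the y-axis gridline crossings are at y ∈ {-1, 1}.
3. Together with the visible shape, these determine p as stated.

3*x^2 + x*y - 2*y^2 + 3*x + 2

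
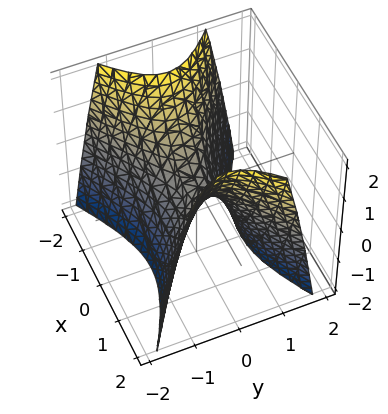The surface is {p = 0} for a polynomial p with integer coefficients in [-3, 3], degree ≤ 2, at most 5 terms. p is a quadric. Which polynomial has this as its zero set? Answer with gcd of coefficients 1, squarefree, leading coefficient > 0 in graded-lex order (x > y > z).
x^2 - 2*y^2 - z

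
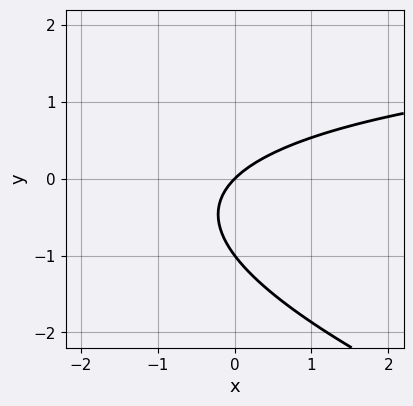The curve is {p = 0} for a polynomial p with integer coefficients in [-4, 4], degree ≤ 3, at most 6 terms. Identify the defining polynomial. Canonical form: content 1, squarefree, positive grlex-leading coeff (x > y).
(a) Degree: a generic line meets the curve in up to 2 points, so deg p = 2.
(b) Observable constraints: one x-axis crossing is at x = 0; the y-axis gridline crossings are at y ∈ {-1, 0}.
(c) The integer polynomial consistent with all of this is the stated p.

x*y + 3*y^2 - 3*x + 3*y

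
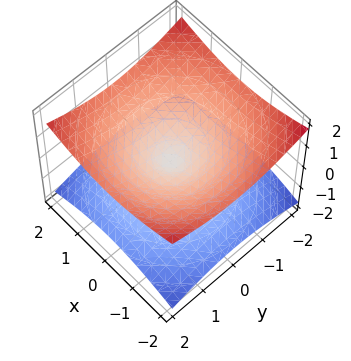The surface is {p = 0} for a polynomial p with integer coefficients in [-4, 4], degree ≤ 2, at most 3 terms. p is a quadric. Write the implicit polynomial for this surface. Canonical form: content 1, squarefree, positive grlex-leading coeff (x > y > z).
x^2 + y^2 - 3*z^2

First, deg p = 2. Two nappes meeting at a single point; a quadric.
Next, symmetries: rotational symmetry about the z-axis ⇒ p depends on x, y only through x² + y²; it's symmetric under z → −z, forcing even powers of z.
Next, checking where it meets the axes: one x-axis crossing is at x = 0; a circular section at z = -1 has radius between 1 and 2; it meets the z-axis at z = 0 (among the integer gridlines).
Finally, these observations pin down the coefficients.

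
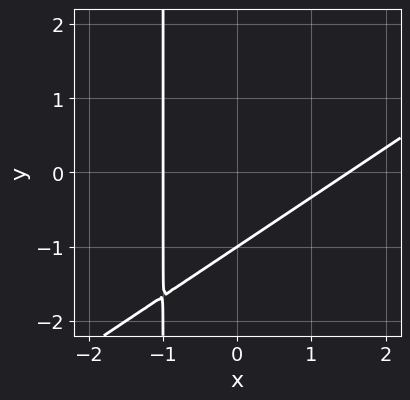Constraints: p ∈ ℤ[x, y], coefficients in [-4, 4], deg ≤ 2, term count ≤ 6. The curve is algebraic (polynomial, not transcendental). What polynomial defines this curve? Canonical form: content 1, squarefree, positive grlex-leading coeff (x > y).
2*x^2 - 3*x*y - x - 3*y - 3

First, deg p = 2. No degree-1 curve has this shape.
Next, checking where it meets the axes: it crosses the y-axis at the gridline y = -1; it meets the x-axis at x = -1 (among the integer gridlines).
Finally, matching integer coefficients to the picture gives p.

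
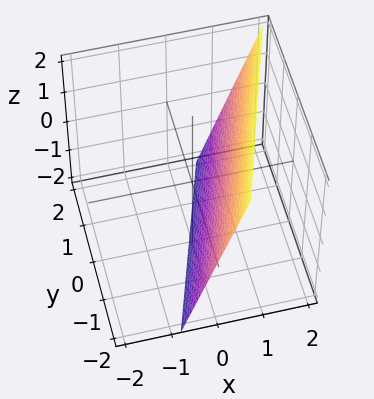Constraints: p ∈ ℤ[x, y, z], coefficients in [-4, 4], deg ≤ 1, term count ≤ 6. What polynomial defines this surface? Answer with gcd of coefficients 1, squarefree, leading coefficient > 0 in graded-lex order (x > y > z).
First, the degree is 1 — every cross-section is a straight line — this is a plane.
Then, observable constraints: it crosses the y-axis at the gridline y = -2; it crosses the z-axis at the gridline z = -2.
Finally, putting this together gives p.

3*x - y - z - 2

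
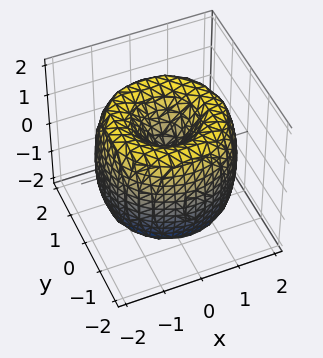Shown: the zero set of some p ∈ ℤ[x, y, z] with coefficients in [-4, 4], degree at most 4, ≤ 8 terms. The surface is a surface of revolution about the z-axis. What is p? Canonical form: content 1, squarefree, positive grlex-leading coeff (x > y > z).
x^4 + 2*x^2*y^2 + y^4 - 3*x^2 - 3*y^2 + z^2

First, deg p = 4. The shape is more complex than any degree-3 surface.
Next, symmetries: the surface is invariant under rotation about z: p = q(x² + y², z).
Next, from the axis intercepts and sections: it crosses the y-axis at the gridline y = 0; it crosses the x-axis at the gridline x = 0; a circular section at z = -1 has radius between 0 and 1; it crosses the z-axis at the gridline z = 0.
Finally, solving for integer coefficients yields p as stated.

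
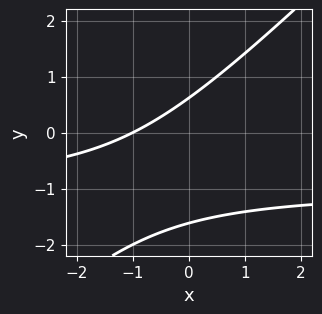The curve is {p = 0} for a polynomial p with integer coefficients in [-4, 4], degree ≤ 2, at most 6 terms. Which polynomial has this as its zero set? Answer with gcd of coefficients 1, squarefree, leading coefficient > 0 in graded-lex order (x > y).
x*y - y^2 + x - y + 1

First, deg p = 2. No degree-1 curve has this shape.
Next, from the visible intercepts: one x-axis crossing is at x = -1.
Finally, putting this together gives p.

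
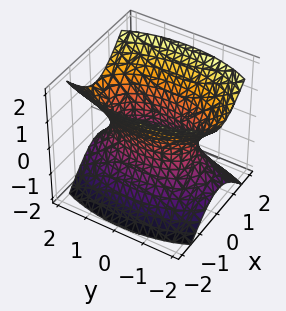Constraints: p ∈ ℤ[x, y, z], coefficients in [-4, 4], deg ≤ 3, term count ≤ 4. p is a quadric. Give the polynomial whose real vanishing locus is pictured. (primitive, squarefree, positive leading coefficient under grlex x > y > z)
3*x^2 + y^2 - 2*z^2 - 2

(a) Degree: one connected sheet with a waist; a quadric, so deg p = 2.
(b) Symmetries: it's symmetric under z → −z, forcing even powers of z; mirror symmetry y ↦ −y ⇒ only even powers of y; it's symmetric under x → −x, forcing even powers of x.
(c) From the visible intercepts: no z-intercept at any integer in the box.
(d) These observations pin down the coefficients.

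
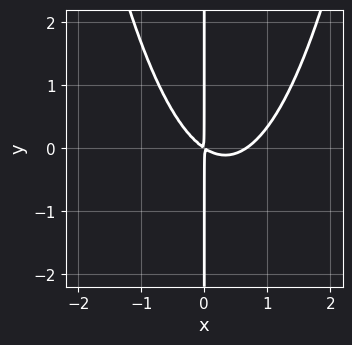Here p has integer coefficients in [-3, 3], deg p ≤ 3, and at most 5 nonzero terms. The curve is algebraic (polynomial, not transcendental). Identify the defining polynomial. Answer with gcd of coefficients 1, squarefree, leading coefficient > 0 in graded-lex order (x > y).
First, deg p = 3.
Then, checking where it meets the axes: every point of the y-axis in the box is on the curve.
Finally, these observations pin down the coefficients.

3*x^3 - 2*x^2 - 3*x*y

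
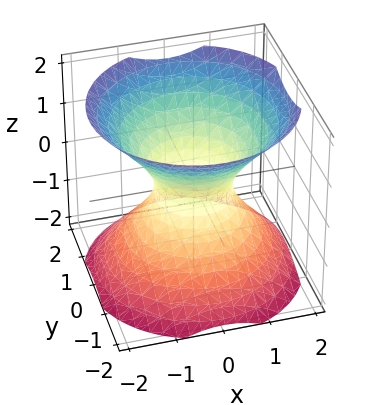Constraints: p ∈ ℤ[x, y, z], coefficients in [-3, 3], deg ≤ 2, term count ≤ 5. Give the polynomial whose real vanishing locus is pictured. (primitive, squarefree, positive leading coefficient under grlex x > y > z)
deg p = 2. An hourglass — one-sheet hyperboloid; a quadric.
Symmetry: every cross-section ⟂ z is a circle, so x, y appear only via x² + y²; it's symmetric under z → −z, forcing even powers of z.
Against the integer gridlines: a circular section at z = 0 has radius between 0 and 1; the surface avoids every integer z-axis point in the box.
These observations pin down the coefficients.

3*x^2 + 3*y^2 - 3*z^2 - 2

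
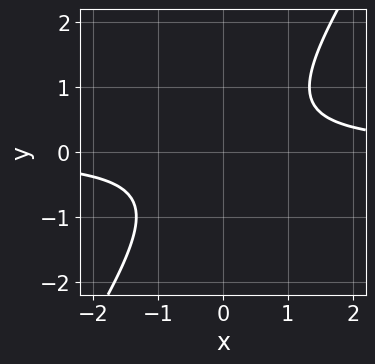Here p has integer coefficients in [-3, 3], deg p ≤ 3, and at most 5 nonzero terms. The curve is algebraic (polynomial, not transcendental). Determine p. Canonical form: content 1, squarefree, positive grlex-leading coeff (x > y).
3*x*y - 2*y^2 - 2

(a) deg p = 2.
(b) From the visible intercepts: no y-intercept at any integer in the box; no x-intercept at any integer in the box.
(c) Matching integer coefficients to the picture gives p.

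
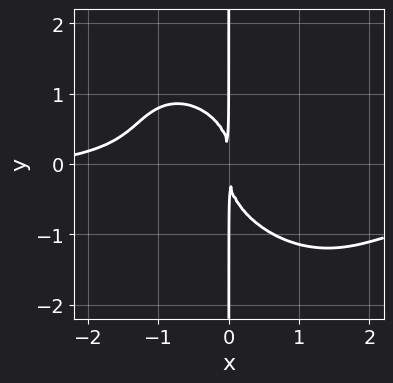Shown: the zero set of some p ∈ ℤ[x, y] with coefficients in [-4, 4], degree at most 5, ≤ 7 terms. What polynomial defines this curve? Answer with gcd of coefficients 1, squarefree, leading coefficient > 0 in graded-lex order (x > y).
3*x^3*y + 3*x^2*y^2 + 3*x*y^3 + x^3 + 3*x^2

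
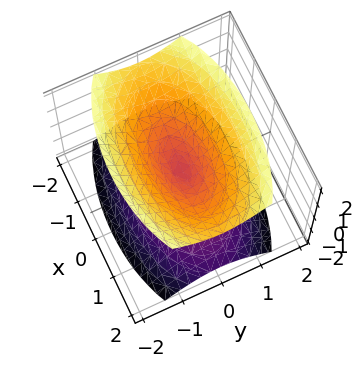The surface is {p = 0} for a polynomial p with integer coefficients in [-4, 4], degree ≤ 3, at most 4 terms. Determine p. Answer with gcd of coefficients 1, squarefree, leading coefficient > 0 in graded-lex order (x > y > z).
x^2 + 3*y^2 - 2*z^2

(a) I count 2 distinct pieces. They look like related sheets of one shape, so recover p as a whole.
(b) The degree is 2 — a double cone through the origin; a quadric.
(c) Symmetries: mirror symmetry x ↦ −x ⇒ only even powers of x; mirror symmetry y ↦ −y ⇒ only even powers of y; it's symmetric under z → −z, forcing even powers of z.
(d) From the axis intercepts and sections: one y-axis crossing is at y = 0; one x-axis crossing is at x = 0; one z-axis crossing is at z = 0.
(e) Matching integer coefficients to the picture gives p.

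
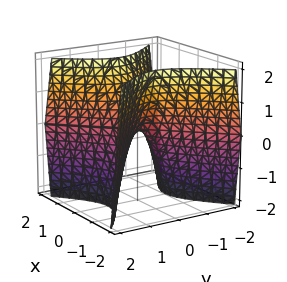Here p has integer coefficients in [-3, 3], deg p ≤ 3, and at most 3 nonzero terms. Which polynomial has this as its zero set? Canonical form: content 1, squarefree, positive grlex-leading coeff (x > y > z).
2*x^2 - 2*y^2 - z

First, the degree is 2 — a saddle surface; a quadric.
Next, symmetries: mirror symmetry y ↦ −y ⇒ only even powers of y; mirror symmetry x ↦ −x ⇒ only even powers of x.
Next, against the integer gridlines: one z-axis crossing is at z = 0; it meets the y-axis at y = 0 (among the integer gridlines).
Finally, the integer polynomial consistent with all of this is the stated p.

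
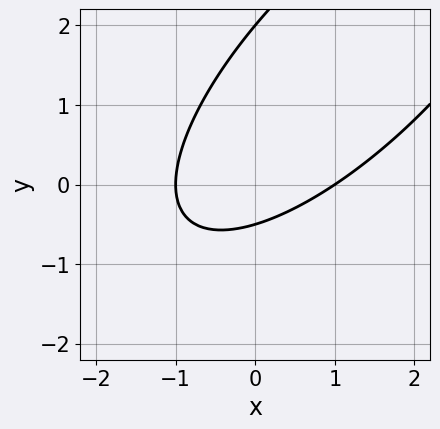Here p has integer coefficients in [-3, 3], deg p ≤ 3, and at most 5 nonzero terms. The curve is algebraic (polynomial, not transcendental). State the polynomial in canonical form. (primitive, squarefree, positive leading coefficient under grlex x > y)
deg p = 2. The shape is more complex than any degree-1 curve.
From the axis intercepts and sections: it crosses the y-axis at the gridline y = 2; among the integer gridlines, it crosses the x-axis at x ∈ {-1, 1}.
Matching integer coefficients to the picture gives p.

2*x^2 - 3*x*y + 2*y^2 - 3*y - 2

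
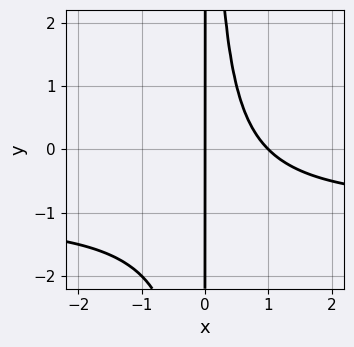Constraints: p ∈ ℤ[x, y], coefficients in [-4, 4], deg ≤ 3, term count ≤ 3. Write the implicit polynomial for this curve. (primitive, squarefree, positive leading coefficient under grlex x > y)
First, the degree is 3 — a generic line meets the curve in up to 3 points.
Then, reading off the gridlines: every point of the y-axis in the box is on the curve; among the integer gridlines, it crosses the x-axis at x ∈ {0, 1}.
Finally, matching integer coefficients to the picture gives p.

x^2*y + x^2 - x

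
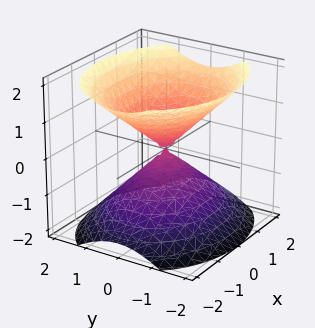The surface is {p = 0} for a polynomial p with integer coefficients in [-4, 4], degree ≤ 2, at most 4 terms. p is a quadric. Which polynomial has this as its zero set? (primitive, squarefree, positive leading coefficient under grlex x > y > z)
2*x^2 + 3*y^2 - 3*z^2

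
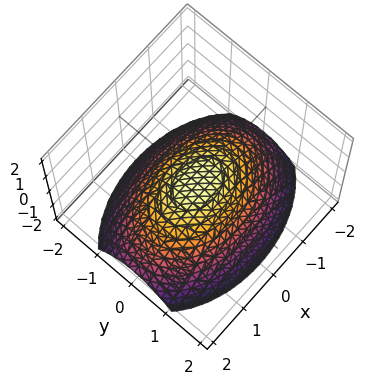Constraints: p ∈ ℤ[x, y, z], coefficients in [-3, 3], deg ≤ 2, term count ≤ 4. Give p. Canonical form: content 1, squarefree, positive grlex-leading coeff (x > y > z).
x^2 + 2*y^2 + 3*z

deg p = 2. A single bowl opening along one axis; a quadric.
Symmetries: it's symmetric under x → −x, forcing even powers of x; the y ↦ −y reflection is a symmetry, so y appears only in even powers.
Checking where it meets the axes: it meets the y-axis at y = 0 (among the integer gridlines); it crosses the x-axis at the gridline x = 0.
Fitting integer coefficients to these (and the overall shape) gives p.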